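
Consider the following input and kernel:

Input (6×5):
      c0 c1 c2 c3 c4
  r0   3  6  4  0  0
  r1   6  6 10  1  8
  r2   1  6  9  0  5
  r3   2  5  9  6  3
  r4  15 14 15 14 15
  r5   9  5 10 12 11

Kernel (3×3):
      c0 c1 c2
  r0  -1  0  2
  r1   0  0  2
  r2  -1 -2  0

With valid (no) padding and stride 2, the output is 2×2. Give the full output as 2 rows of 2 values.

Output[0,0]: The receptive field on the input at this output position is [3 6 4 / 6 6 10 / 1 6 9]. Elementwise product with the kernel and sum: 3·-1 + 4·2 + 10·2 + 1·-1 + 6·-2.

12 3
-8 -36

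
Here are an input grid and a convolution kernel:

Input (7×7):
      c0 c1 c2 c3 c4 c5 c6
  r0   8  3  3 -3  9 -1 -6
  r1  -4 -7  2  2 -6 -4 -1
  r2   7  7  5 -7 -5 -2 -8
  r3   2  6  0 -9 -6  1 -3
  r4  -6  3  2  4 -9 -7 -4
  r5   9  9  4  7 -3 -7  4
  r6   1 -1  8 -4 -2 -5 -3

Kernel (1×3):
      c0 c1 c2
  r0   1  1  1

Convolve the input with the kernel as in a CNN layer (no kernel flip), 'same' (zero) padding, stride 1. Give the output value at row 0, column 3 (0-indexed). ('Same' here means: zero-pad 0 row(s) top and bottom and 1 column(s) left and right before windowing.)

The receptive field on the zero-padded input at this output position is [3 -3 9]. Elementwise product with the kernel and sum: 3·1 + -3·1 + 9·1.

9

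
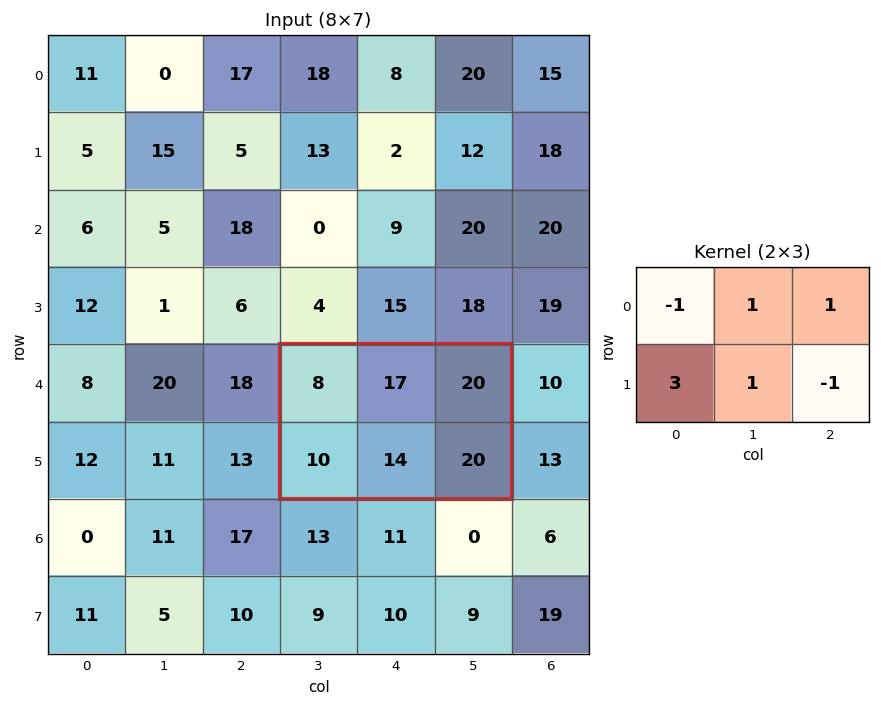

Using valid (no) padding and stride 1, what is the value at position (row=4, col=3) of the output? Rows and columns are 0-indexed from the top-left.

53

The receptive field on the input at this output position is [8 17 20 / 10 14 20]. Elementwise product with the kernel and sum: 8·-1 + 17·1 + 20·1 + 10·3 + 14·1 + 20·-1.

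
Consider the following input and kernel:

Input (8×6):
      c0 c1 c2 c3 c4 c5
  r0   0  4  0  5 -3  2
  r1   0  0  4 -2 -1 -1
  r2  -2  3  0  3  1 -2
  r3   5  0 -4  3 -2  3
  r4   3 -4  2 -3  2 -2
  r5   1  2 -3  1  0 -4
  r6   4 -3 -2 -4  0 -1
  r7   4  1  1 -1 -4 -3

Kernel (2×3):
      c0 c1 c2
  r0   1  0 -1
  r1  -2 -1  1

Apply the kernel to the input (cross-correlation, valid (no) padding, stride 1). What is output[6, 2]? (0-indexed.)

-7

The receptive field on the input at this output position is [-2 -4 0 / 1 -1 -4]. Elementwise product with the kernel and sum: -2·1 + 0·-1 + 1·-2 + -1·-1 + -4·1.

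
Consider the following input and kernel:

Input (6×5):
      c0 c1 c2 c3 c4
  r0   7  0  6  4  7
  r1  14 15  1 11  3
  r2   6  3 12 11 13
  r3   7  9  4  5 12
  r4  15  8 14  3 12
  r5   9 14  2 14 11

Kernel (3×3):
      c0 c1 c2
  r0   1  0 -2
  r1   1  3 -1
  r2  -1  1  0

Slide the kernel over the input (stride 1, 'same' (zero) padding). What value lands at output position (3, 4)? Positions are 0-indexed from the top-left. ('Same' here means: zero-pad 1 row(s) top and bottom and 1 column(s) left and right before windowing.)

The receptive field on the zero-padded input at this output position is [11 13 0 / 5 12 0 / 3 12 0]. Elementwise product with the kernel and sum: 11·1 + 0·-2 + 5·1 + 12·3 + 0·-1 + 3·-1 + 12·1.

61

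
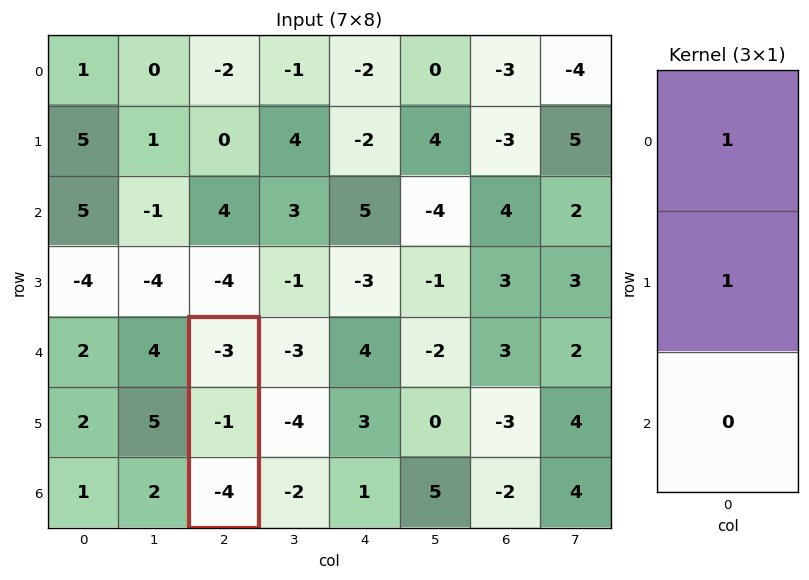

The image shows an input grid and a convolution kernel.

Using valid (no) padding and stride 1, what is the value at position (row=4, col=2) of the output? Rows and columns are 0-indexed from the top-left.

-4

The receptive field on the input at this output position is [-3 / -1 / -4]. Elementwise product with the kernel and sum: -3·1 + -1·1.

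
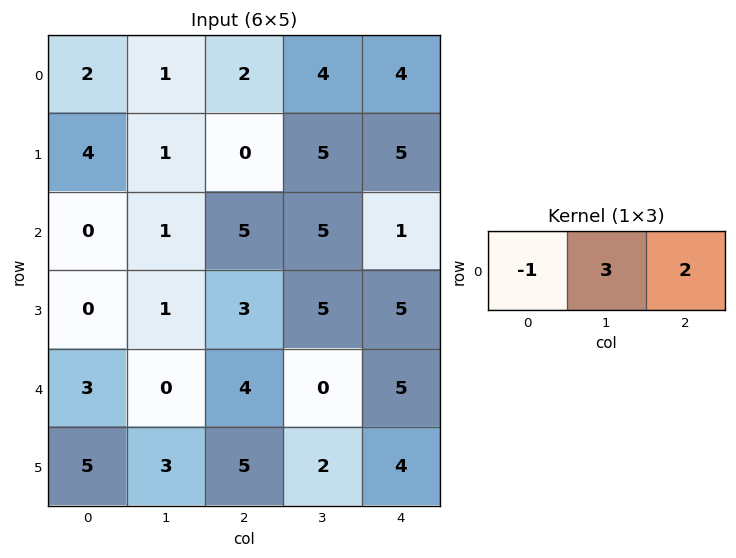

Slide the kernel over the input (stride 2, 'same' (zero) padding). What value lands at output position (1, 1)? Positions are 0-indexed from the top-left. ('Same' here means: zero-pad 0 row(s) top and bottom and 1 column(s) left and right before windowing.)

The receptive field on the zero-padded input at this output position is [1 5 5]. Elementwise product with the kernel and sum: 1·-1 + 5·3 + 5·2.

24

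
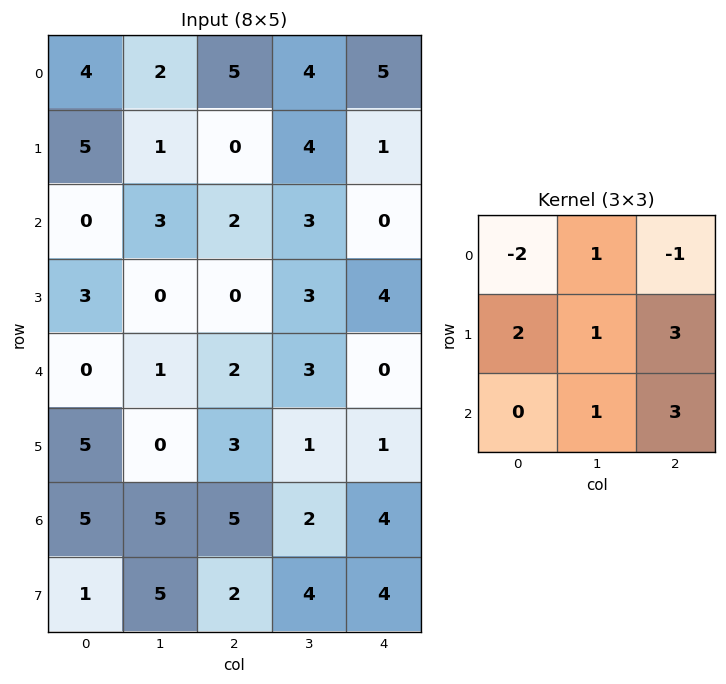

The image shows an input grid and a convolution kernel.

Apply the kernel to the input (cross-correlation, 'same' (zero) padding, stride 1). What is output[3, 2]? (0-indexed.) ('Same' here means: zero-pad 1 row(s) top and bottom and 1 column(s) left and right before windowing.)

13

The receptive field on the zero-padded input at this output position is [3 2 3 / 0 0 3 / 1 2 3]. Elementwise product with the kernel and sum: 3·-2 + 2·1 + 3·-1 + 0·2 + 0·1 + 3·3 + 2·1 + 3·3.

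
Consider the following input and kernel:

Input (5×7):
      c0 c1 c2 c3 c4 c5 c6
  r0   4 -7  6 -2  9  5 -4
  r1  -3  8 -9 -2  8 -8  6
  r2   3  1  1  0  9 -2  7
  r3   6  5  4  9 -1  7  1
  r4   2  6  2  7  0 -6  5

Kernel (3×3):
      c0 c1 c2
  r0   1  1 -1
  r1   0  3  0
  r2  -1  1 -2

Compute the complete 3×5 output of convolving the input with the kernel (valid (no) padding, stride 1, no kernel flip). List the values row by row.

11 -26 -30 39 -31
8 -15 -12 17 -6
18 -4 24 13 5

Output[0,0]: The receptive field on the input at this output position is [4 -7 6 / -3 8 -9 / 3 1 1]. Elementwise product with the kernel and sum: 4·1 + -7·1 + 6·-1 + 8·3 + 3·-1 + 1·1 + 1·-2.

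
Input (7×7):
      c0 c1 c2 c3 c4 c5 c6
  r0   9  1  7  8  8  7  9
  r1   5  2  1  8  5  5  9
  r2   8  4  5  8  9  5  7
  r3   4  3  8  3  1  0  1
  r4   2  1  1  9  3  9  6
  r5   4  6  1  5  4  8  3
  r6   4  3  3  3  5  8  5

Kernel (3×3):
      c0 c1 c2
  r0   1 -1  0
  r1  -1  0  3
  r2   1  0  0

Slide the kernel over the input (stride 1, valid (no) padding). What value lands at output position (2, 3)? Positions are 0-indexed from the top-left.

The receptive field on the input at this output position is [8 9 5 / 3 1 0 / 9 3 9]. Elementwise product with the kernel and sum: 8·1 + 9·-1 + 3·-1 + 0·3 + 9·1.

5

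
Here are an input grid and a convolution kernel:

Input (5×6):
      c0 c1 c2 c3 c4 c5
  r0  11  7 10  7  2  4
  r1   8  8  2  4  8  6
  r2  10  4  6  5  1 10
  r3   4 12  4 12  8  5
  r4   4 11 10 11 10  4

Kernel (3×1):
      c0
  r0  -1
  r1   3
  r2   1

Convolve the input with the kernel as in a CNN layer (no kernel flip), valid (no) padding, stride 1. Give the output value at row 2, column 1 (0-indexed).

43

The receptive field on the input at this output position is [4 / 12 / 11]. Elementwise product with the kernel and sum: 4·-1 + 12·3 + 11·1.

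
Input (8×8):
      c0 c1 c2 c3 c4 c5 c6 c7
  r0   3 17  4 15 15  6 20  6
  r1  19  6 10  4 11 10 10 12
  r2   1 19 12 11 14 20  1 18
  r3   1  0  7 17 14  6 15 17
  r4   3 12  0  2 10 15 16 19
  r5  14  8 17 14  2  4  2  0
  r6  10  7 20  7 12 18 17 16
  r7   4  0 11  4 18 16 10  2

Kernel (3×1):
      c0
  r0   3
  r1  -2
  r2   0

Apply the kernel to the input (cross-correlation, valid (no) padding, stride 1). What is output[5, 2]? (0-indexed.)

The receptive field on the input at this output position is [17 / 20 / 11]. Elementwise product with the kernel and sum: 17·3 + 20·-2.

11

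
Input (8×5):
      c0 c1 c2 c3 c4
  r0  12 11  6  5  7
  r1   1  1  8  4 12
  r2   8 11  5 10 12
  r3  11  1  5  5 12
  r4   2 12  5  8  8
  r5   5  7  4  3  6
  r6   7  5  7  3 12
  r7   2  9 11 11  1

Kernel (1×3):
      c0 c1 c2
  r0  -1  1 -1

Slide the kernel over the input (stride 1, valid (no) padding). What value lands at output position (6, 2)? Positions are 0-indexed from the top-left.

-16

The receptive field on the input at this output position is [7 3 12]. Elementwise product with the kernel and sum: 7·-1 + 3·1 + 12·-1.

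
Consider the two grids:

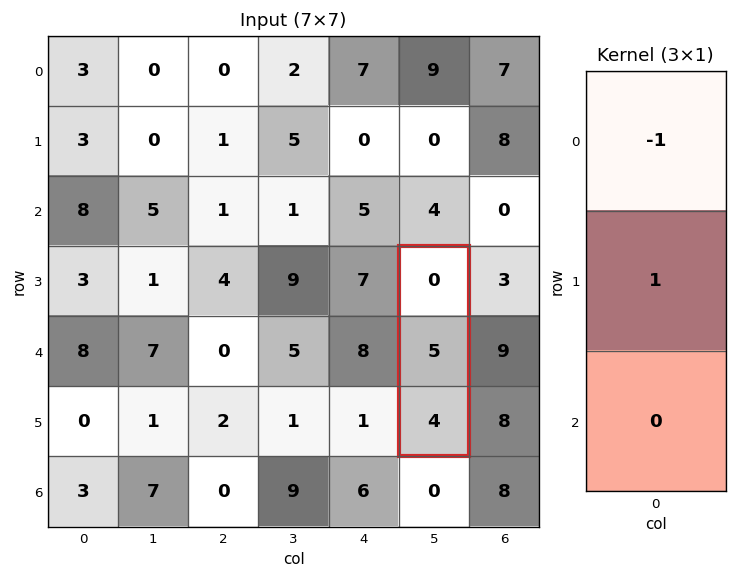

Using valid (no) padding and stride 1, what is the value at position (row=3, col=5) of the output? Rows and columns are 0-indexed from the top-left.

The receptive field on the input at this output position is [0 / 5 / 4]. Elementwise product with the kernel and sum: 0·-1 + 5·1.

5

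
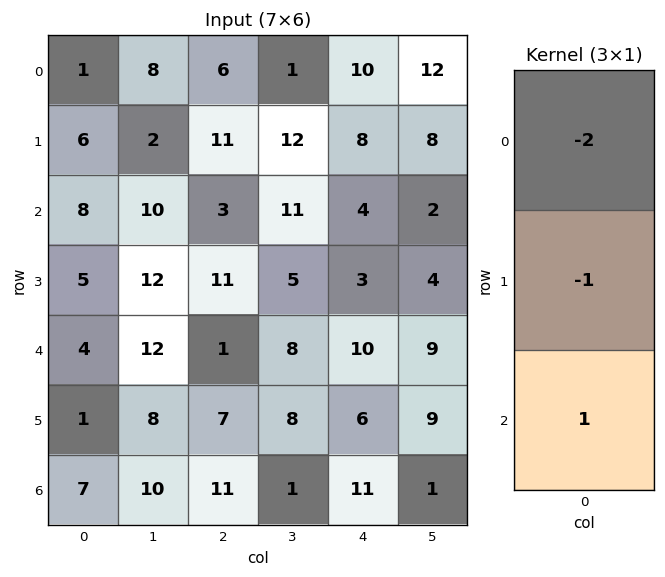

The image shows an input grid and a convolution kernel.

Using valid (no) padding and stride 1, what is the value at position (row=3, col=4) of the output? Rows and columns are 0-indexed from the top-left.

The receptive field on the input at this output position is [3 / 10 / 6]. Elementwise product with the kernel and sum: 3·-2 + 10·-1 + 6·1.

-10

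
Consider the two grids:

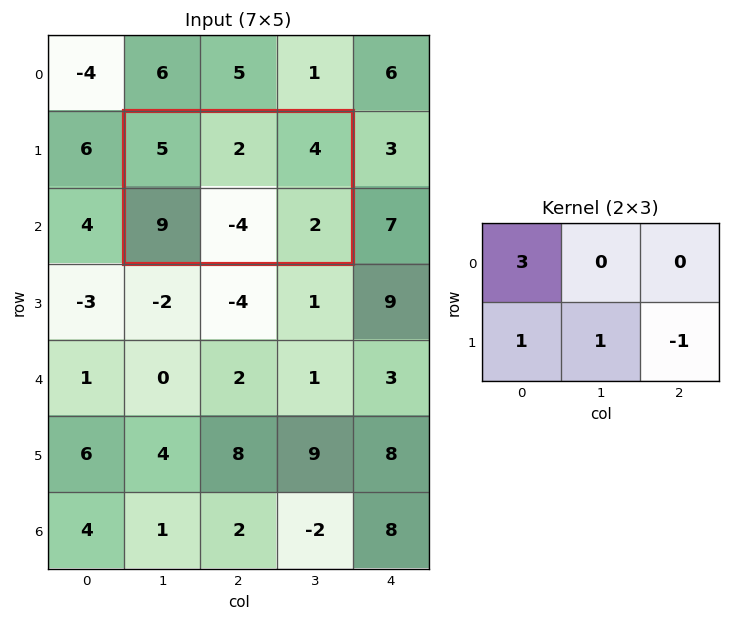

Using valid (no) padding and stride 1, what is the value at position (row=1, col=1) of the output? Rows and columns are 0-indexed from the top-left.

18

The receptive field on the input at this output position is [5 2 4 / 9 -4 2]. Elementwise product with the kernel and sum: 5·3 + 9·1 + -4·1 + 2·-1.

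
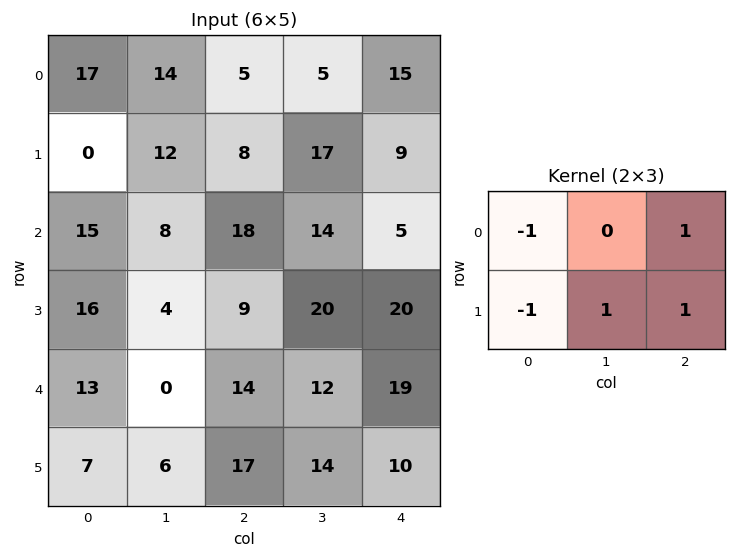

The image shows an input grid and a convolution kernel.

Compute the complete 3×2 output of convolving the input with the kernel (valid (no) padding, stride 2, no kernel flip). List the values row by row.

Output[0,0]: The receptive field on the input at this output position is [17 14 5 / 0 12 8]. Elementwise product with the kernel and sum: 17·-1 + 5·1 + 0·-1 + 12·1 + 8·1.

8 28
0 18
17 12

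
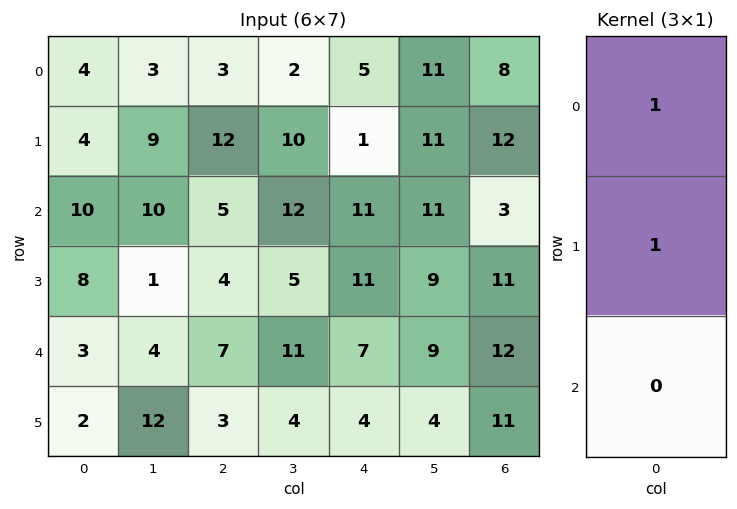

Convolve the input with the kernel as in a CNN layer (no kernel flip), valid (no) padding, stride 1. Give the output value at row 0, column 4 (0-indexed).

The receptive field on the input at this output position is [5 / 1 / 11]. Elementwise product with the kernel and sum: 5·1 + 1·1.

6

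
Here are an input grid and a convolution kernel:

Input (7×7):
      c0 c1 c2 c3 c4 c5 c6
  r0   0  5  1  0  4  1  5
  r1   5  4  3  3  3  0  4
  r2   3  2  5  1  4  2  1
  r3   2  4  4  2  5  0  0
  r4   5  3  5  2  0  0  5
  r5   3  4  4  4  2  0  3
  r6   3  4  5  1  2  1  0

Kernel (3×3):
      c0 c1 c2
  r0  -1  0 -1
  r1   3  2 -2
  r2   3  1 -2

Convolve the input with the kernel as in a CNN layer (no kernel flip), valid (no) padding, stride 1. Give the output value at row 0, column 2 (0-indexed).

The receptive field on the input at this output position is [1 0 4 / 3 3 3 / 5 1 4]. Elementwise product with the kernel and sum: 1·-1 + 4·-1 + 3·3 + 3·2 + 3·-2 + 5·3 + 1·1 + 4·-2.

12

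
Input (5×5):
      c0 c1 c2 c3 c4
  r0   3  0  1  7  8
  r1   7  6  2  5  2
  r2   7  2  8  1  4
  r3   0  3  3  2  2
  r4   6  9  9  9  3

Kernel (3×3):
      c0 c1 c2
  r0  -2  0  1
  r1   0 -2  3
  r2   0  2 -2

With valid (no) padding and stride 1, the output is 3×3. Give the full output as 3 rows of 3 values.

Output[0,0]: The receptive field on the input at this output position is [3 0 1 / 7 6 2 / 7 2 8]. Elementwise product with the kernel and sum: 3·-2 + 1·1 + 6·-2 + 2·3 + 2·2 + 8·-2.
Output[0,1]: The receptive field on the input at this output position is [0 1 7 / 6 2 5 / 2 8 1]. Elementwise product with the kernel and sum: 0·-2 + 7·1 + 2·-2 + 5·3 + 8·2 + 1·-2.

-23 32 -4
8 -18 8
-3 -3 2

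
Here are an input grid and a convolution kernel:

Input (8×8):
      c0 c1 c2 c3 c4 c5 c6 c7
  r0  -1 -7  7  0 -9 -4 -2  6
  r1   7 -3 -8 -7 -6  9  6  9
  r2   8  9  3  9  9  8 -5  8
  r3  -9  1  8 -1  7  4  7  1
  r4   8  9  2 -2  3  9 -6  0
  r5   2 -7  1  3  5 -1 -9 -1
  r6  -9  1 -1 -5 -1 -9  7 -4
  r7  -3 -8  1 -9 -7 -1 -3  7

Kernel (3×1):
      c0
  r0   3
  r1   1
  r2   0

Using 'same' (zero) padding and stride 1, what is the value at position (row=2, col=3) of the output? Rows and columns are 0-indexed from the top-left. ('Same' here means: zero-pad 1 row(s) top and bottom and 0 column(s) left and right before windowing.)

-12

The receptive field on the zero-padded input at this output position is [-7 / 9 / -1]. Elementwise product with the kernel and sum: -7·3 + 9·1.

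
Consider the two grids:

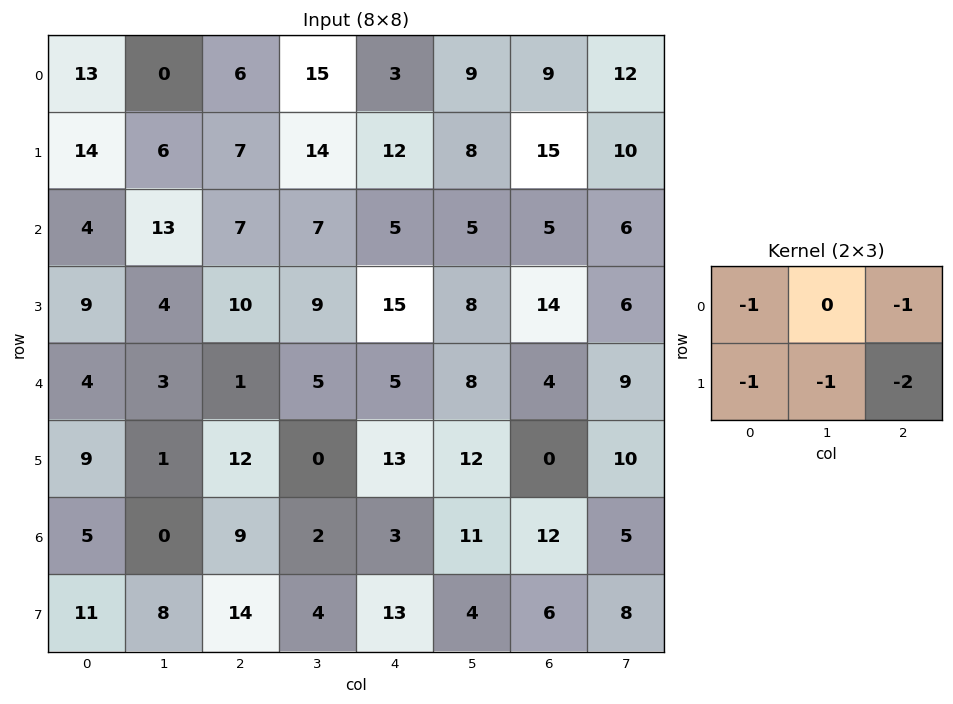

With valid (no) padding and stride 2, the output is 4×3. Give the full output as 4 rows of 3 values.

Output[0,0]: The receptive field on the input at this output position is [13 0 6 / 14 6 7]. Elementwise product with the kernel and sum: 13·-1 + 6·-1 + 14·-1 + 6·-1 + 7·-2.
Output[0,1]: The receptive field on the input at this output position is [6 15 3 / 7 14 12]. Elementwise product with the kernel and sum: 6·-1 + 3·-1 + 7·-1 + 14·-1 + 12·-2.

-53 -54 -62
-44 -61 -61
-39 -44 -34
-61 -56 -44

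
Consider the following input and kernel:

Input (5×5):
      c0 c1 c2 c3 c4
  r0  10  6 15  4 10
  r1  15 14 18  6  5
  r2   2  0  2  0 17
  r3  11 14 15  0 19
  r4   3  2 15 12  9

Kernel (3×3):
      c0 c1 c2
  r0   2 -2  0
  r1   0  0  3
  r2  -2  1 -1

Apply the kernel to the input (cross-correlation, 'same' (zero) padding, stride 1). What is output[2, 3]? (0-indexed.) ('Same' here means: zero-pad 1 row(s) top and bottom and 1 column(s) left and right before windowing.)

The receptive field on the zero-padded input at this output position is [18 6 5 / 2 0 17 / 15 0 19]. Elementwise product with the kernel and sum: 18·2 + 6·-2 + 17·3 + 15·-2 + 0·1 + 19·-1.

26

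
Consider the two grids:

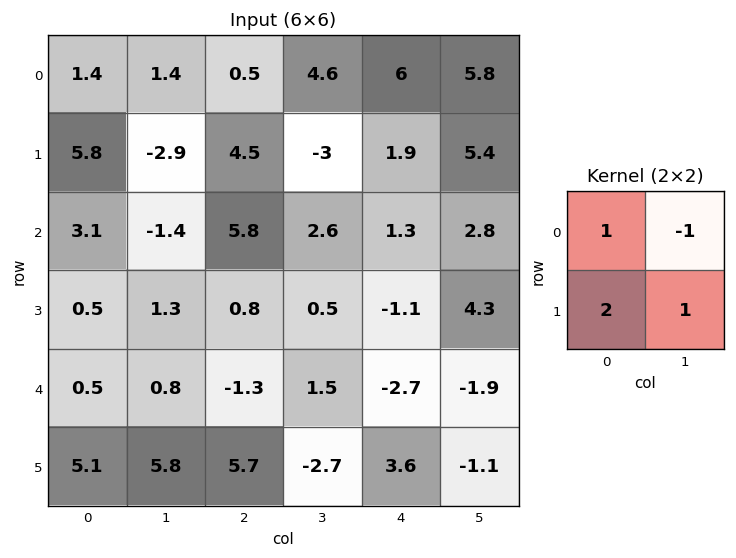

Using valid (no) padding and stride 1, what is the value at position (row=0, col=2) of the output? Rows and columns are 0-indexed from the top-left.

1.9

The receptive field on the input at this output position is [0.5 4.6 / 4.5 -3]. Elementwise product with the kernel and sum: 0.5·1 + 4.6·-1 + 4.5·2 + -3·1.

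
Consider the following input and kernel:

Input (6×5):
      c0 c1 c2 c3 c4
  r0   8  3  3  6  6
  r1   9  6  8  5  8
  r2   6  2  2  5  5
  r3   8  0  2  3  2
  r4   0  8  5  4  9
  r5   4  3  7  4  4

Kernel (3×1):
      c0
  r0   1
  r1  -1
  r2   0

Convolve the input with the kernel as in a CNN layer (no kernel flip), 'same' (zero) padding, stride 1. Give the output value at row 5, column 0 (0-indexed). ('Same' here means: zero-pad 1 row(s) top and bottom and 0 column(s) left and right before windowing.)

-4

The receptive field on the zero-padded input at this output position is [0 / 4 / 0]. Elementwise product with the kernel and sum: 0·1 + 4·-1.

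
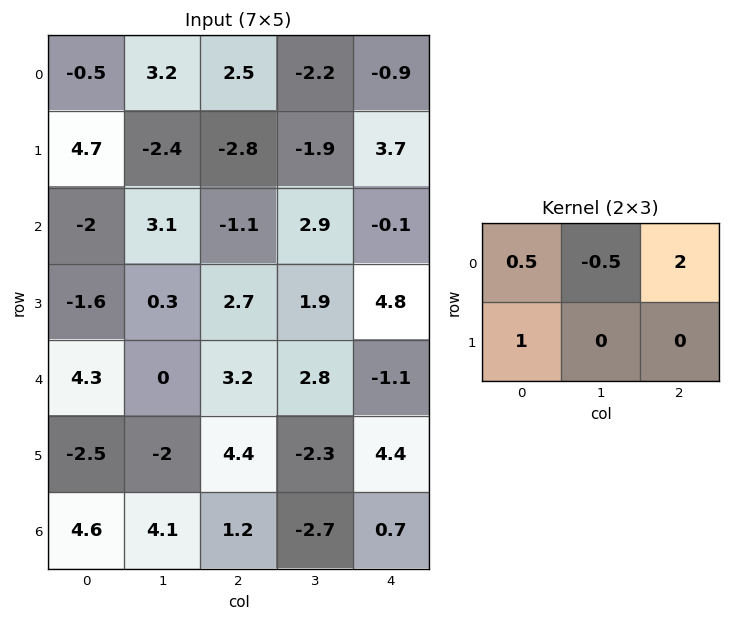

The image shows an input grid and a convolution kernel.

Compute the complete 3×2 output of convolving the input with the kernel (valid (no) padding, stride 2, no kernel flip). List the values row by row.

Output[0,0]: The receptive field on the input at this output position is [-0.5 3.2 2.5 / 4.7 -2.4 -2.8]. Elementwise product with the kernel and sum: -0.5·0.5 + 3.2·-0.5 + 2.5·2 + 4.7·1.
Output[0,1]: The receptive field on the input at this output position is [2.5 -2.2 -0.9 / -2.8 -1.9 3.7]. Elementwise product with the kernel and sum: 2.5·0.5 + -2.2·-0.5 + -0.9·2 + -2.8·1.

7.85 -2.25
-6.35 0.5
6.05 2.4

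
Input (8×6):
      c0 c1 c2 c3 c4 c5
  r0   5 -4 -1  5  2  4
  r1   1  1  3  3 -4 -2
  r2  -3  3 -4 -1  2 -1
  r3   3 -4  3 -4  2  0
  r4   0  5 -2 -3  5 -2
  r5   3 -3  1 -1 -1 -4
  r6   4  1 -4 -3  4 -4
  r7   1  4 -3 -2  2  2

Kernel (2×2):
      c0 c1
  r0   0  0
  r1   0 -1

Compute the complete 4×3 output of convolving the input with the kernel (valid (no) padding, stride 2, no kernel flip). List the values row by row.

-1 -3 2
4 4 0
3 1 4
-4 2 -2

Output[0,0]: The receptive field on the input at this output position is [5 -4 / 1 1]. Elementwise product with the kernel and sum: 1·-1.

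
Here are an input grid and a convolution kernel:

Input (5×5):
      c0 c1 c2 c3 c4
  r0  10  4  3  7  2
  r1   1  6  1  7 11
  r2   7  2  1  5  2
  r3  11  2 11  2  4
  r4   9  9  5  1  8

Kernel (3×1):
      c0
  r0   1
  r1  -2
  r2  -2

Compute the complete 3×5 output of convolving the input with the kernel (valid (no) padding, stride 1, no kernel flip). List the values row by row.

-6 -12 -1 -17 -24
-35 -2 -23 -7 -1
-33 -20 -31 -1 -22

Output[0,0]: The receptive field on the input at this output position is [10 / 1 / 7]. Elementwise product with the kernel and sum: 10·1 + 1·-2 + 7·-2.
Output[0,1]: The receptive field on the input at this output position is [4 / 6 / 2]. Elementwise product with the kernel and sum: 4·1 + 6·-2 + 2·-2.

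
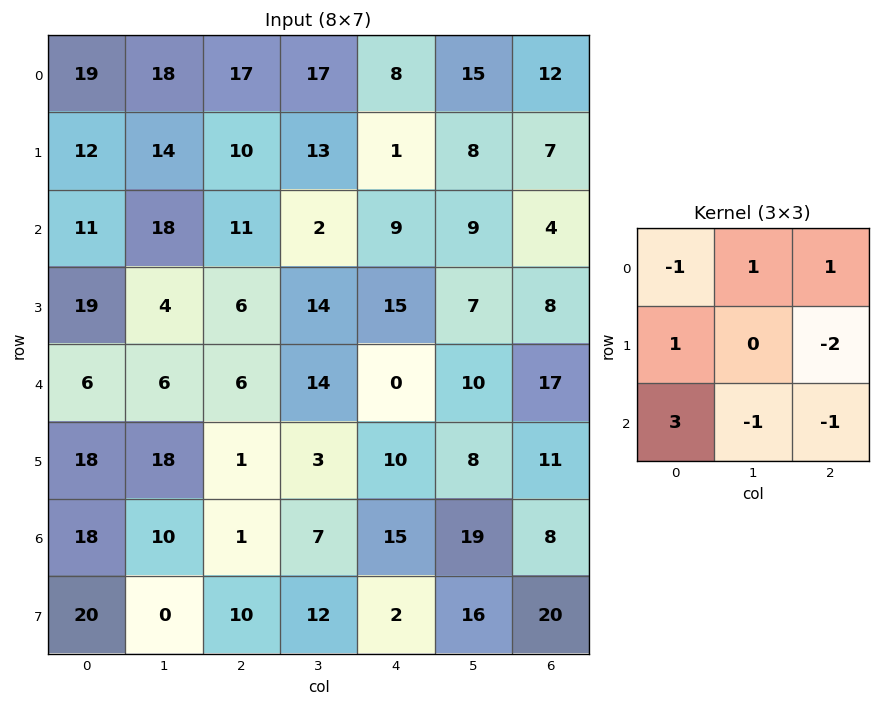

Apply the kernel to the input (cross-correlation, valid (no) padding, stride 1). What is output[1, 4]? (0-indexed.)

The receptive field on the input at this output position is [1 8 7 / 9 9 4 / 15 7 8]. Elementwise product with the kernel and sum: 1·-1 + 8·1 + 7·1 + 9·1 + 4·-2 + 15·3 + 7·-1 + 8·-1.

45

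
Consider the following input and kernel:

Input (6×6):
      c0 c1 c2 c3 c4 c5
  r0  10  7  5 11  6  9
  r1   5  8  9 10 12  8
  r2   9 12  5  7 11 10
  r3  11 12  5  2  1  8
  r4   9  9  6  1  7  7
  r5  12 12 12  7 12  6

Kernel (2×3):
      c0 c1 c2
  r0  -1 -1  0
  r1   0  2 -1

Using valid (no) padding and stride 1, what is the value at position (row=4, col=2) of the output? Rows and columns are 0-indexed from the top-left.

-5

The receptive field on the input at this output position is [6 1 7 / 12 7 12]. Elementwise product with the kernel and sum: 6·-1 + 1·-1 + 7·2 + 12·-1.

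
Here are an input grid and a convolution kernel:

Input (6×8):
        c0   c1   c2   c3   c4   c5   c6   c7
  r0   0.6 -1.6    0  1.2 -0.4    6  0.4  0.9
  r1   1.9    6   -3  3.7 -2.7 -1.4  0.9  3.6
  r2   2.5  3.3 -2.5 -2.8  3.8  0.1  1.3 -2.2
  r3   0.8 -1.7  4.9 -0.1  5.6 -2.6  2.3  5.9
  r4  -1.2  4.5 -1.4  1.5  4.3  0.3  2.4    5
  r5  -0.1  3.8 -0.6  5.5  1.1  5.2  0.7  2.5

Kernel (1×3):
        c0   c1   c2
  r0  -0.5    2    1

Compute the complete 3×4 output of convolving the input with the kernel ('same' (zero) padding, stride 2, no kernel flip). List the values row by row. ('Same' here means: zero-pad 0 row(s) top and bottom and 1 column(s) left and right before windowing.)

-0.4 2 4.6 -1.3
8.3 -9.45 9.1 0.35
2.1 -3.55 8.15 9.65

Output[0,0]: The receptive field on the zero-padded input at this output position is [0 0.6 -1.6]. Elementwise product with the kernel and sum: 0·-0.5 + 0.6·2 + -1.6·1.
Output[0,1]: The receptive field on the zero-padded input at this output position is [-1.6 0 1.2]. Elementwise product with the kernel and sum: -1.6·-0.5 + 0·2 + 1.2·1.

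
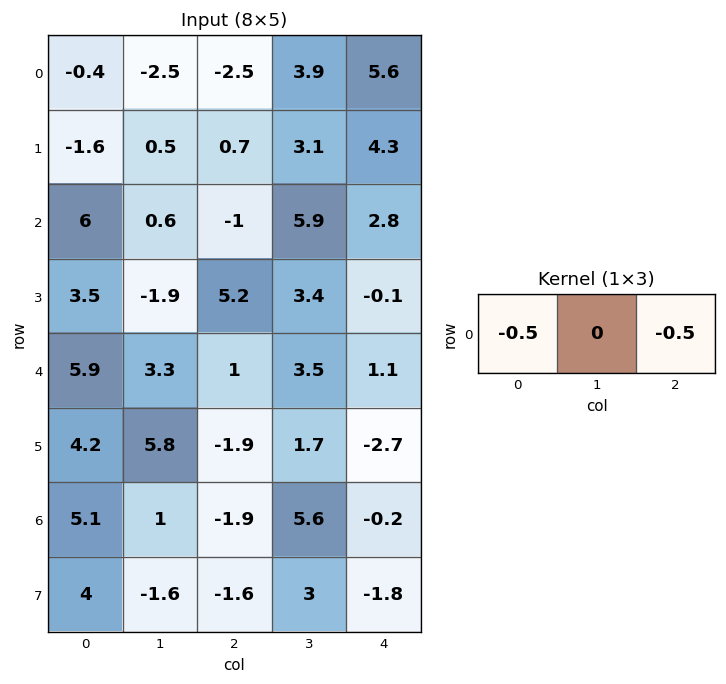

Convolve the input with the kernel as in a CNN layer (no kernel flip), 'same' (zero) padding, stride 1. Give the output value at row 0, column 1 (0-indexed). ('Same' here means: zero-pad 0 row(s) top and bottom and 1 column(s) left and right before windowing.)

The receptive field on the zero-padded input at this output position is [-0.4 -2.5 -2.5]. Elementwise product with the kernel and sum: -0.4·-0.5 + -2.5·-0.5.

1.45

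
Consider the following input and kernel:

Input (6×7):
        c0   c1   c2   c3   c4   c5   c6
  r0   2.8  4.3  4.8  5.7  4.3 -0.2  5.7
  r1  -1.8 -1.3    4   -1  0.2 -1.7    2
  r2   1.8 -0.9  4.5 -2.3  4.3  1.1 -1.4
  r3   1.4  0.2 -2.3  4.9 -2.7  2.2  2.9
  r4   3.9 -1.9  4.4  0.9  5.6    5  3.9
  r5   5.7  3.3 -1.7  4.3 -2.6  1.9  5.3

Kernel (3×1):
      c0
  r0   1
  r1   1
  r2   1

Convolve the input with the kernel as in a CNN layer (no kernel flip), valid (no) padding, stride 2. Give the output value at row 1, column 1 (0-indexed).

6.6

The receptive field on the input at this output position is [4.5 / -2.3 / 4.4]. Elementwise product with the kernel and sum: 4.5·1 + -2.3·1 + 4.4·1.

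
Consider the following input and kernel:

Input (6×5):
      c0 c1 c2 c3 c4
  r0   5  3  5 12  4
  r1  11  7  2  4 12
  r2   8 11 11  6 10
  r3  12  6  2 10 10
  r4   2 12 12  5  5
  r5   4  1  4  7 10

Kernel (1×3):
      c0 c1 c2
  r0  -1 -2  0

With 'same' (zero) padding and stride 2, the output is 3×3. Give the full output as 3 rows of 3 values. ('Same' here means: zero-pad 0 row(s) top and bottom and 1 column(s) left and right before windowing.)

Output[0,0]: The receptive field on the zero-padded input at this output position is [0 5 3]. Elementwise product with the kernel and sum: 0·-1 + 5·-2.
Output[0,1]: The receptive field on the zero-padded input at this output position is [3 5 12]. Elementwise product with the kernel and sum: 3·-1 + 5·-2.

-10 -13 -20
-16 -33 -26
-4 -36 -15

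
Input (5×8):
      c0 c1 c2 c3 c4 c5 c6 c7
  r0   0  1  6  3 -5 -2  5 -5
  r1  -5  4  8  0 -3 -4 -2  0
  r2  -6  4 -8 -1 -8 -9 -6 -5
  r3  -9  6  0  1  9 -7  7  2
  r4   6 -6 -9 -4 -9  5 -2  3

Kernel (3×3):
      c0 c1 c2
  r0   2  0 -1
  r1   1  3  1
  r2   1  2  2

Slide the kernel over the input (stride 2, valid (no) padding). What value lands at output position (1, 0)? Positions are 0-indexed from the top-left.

-19

The receptive field on the input at this output position is [-6 4 -8 / -9 6 0 / 6 -6 -9]. Elementwise product with the kernel and sum: -6·2 + -8·-1 + -9·1 + 6·3 + 0·1 + 6·1 + -6·2 + -9·2.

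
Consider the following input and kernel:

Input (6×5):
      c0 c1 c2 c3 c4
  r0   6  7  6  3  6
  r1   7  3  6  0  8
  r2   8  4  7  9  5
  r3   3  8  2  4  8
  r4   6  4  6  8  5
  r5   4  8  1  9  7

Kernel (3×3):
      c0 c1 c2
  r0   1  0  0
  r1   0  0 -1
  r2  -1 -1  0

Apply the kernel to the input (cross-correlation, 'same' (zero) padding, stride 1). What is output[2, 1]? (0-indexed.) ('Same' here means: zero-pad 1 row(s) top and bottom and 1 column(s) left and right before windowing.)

-11

The receptive field on the zero-padded input at this output position is [7 3 6 / 8 4 7 / 3 8 2]. Elementwise product with the kernel and sum: 7·1 + 7·-1 + 3·-1 + 8·-1.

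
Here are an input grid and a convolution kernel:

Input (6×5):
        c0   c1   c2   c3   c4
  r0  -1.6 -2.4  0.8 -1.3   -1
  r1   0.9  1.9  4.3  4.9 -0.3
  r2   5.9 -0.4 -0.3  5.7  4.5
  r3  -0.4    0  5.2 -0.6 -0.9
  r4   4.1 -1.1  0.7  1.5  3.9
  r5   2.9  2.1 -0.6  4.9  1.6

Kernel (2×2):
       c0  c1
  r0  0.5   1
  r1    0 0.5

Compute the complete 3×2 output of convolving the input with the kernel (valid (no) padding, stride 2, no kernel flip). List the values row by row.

Output[0,0]: The receptive field on the input at this output position is [-1.6 -2.4 / 0.9 1.9]. Elementwise product with the kernel and sum: -1.6·0.5 + -2.4·1 + 1.9·0.5.
Output[0,1]: The receptive field on the input at this output position is [0.8 -1.3 / 4.3 4.9]. Elementwise product with the kernel and sum: 0.8·0.5 + -1.3·1 + 4.9·0.5.

-2.25 1.55
2.55 5.25
2 4.3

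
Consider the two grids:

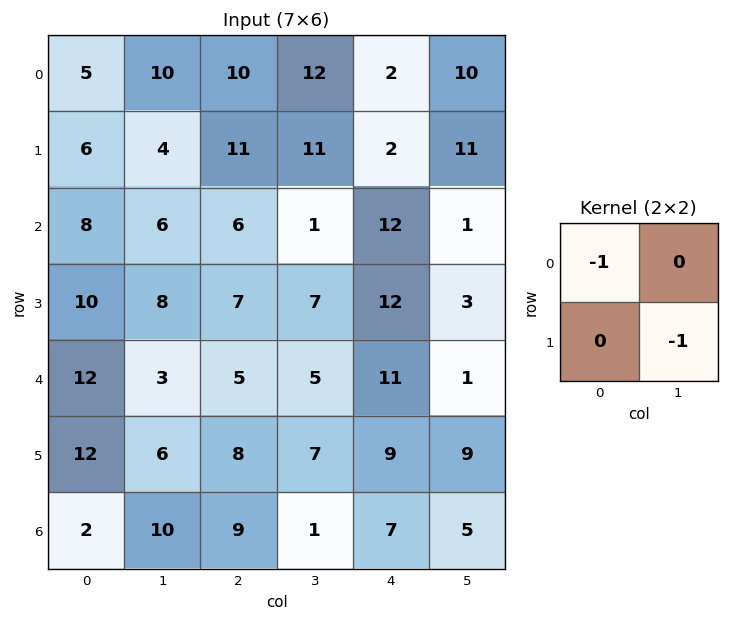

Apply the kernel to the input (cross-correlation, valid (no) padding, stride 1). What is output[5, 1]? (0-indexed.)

The receptive field on the input at this output position is [6 8 / 10 9]. Elementwise product with the kernel and sum: 6·-1 + 9·-1.

-15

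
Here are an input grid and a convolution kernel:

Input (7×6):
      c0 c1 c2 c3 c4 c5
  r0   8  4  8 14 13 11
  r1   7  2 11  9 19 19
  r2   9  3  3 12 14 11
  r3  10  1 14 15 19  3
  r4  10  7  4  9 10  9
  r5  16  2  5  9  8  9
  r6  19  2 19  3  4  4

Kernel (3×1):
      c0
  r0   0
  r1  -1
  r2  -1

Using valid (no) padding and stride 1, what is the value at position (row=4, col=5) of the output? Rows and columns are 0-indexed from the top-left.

The receptive field on the input at this output position is [9 / 9 / 4]. Elementwise product with the kernel and sum: 9·-1 + 4·-1.

-13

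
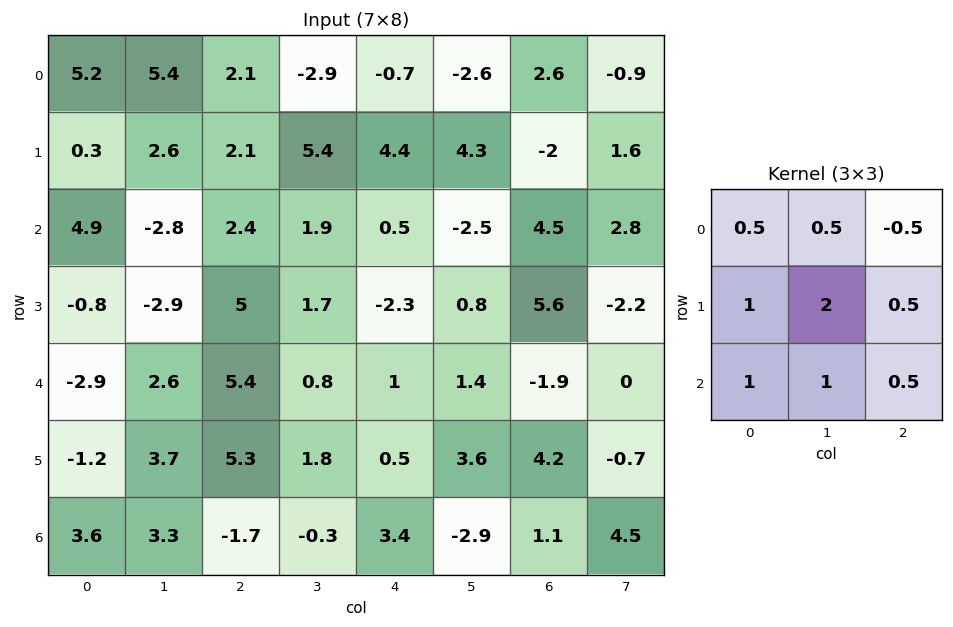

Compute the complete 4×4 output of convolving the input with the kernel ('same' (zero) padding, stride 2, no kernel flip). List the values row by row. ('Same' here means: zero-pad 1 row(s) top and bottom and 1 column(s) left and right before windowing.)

Output[0,0]: The receptive field on the zero-padded input at this output position is [0 0 0 / 0 5.2 5.4 / 0 0.3 2.6]. Elementwise product with the kernel and sum: 0·0.5 + 0·0.5 + 0·-0.5 + 0·1 + 5.2·2 + 5.4·0.5 + 0·1 + 0.3·1 + 2.6·0.5.
Output[0,1]: The receptive field on the zero-padded input at this output position is [0 0 0 / 5.4 2.1 -2.9 / 2.6 2.1 5.4]. Elementwise product with the kernel and sum: 0·0.5 + 0·0.5 + 0·-0.5 + 5.4·1 + 2.1·2 + -2.9·0.5 + 2.6·1 + 2.1·1 + 5.4·0.5.

14.7 15.55 6.35 5.25
5 5.55 4.2 13.55
-2.8 23.9 6.9 9.35
6.4 3.35 4.4 5.8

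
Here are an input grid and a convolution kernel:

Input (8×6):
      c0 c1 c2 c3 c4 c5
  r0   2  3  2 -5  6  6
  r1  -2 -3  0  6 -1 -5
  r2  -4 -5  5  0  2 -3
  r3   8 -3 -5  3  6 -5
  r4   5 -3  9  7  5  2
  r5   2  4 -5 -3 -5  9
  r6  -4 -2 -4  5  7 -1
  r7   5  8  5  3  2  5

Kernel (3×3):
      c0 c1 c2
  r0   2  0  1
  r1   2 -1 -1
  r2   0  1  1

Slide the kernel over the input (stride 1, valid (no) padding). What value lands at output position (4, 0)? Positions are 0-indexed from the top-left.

18

The receptive field on the input at this output position is [5 -3 9 / 2 4 -5 / -4 -2 -4]. Elementwise product with the kernel and sum: 5·2 + 9·1 + 2·2 + 4·-1 + -5·-1 + -2·1 + -4·1.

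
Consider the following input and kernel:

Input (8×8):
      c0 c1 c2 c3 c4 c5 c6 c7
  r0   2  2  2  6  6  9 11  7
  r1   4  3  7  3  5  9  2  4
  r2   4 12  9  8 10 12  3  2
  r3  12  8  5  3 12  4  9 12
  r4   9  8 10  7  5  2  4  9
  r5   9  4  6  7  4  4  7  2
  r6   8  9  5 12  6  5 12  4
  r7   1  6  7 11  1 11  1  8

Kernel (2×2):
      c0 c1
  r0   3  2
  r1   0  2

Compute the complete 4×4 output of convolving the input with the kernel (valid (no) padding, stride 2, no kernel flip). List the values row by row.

Output[0,0]: The receptive field on the input at this output position is [2 2 / 4 3]. Elementwise product with the kernel and sum: 2·3 + 2·2 + 3·2.
Output[0,1]: The receptive field on the input at this output position is [2 6 / 7 3]. Elementwise product with the kernel and sum: 2·3 + 6·2 + 3·2.

16 24 54 55
52 49 62 37
51 58 27 34
54 61 50 60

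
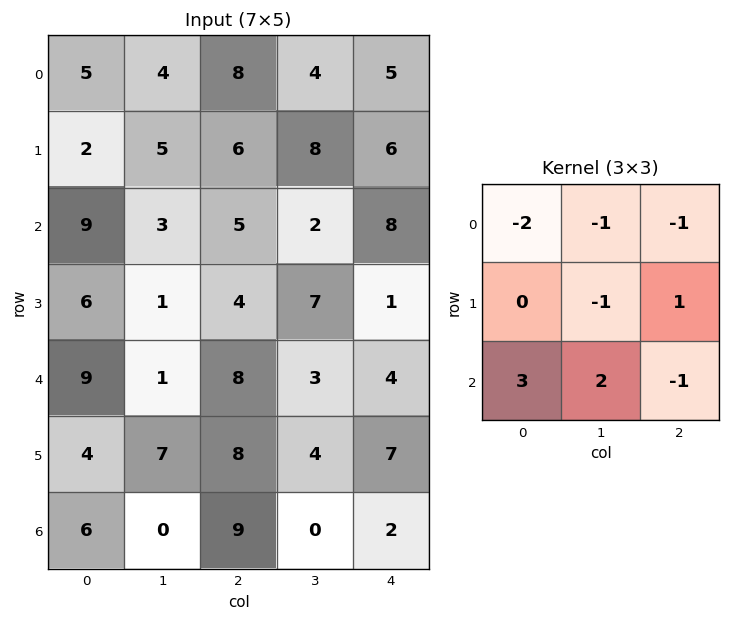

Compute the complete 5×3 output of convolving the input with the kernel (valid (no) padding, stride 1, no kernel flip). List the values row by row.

7 -1 -16
3 -23 5
-2 6 0
8 15 10
-17 1 5

Output[0,0]: The receptive field on the input at this output position is [5 4 8 / 2 5 6 / 9 3 5]. Elementwise product with the kernel and sum: 5·-2 + 4·-1 + 8·-1 + 5·-1 + 6·1 + 9·3 + 3·2 + 5·-1.
Output[0,1]: The receptive field on the input at this output position is [4 8 4 / 5 6 8 / 3 5 2]. Elementwise product with the kernel and sum: 4·-2 + 8·-1 + 4·-1 + 6·-1 + 8·1 + 3·3 + 5·2 + 2·-1.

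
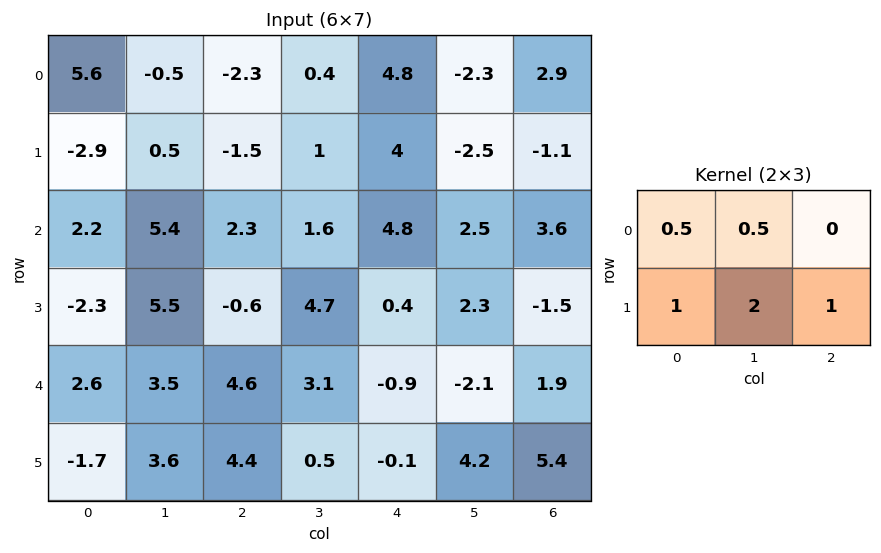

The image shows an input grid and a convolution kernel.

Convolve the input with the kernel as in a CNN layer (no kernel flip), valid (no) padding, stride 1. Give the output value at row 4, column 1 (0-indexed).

16.95

The receptive field on the input at this output position is [3.5 4.6 3.1 / 3.6 4.4 0.5]. Elementwise product with the kernel and sum: 3.5·0.5 + 4.6·0.5 + 3.6·1 + 4.4·2 + 0.5·1.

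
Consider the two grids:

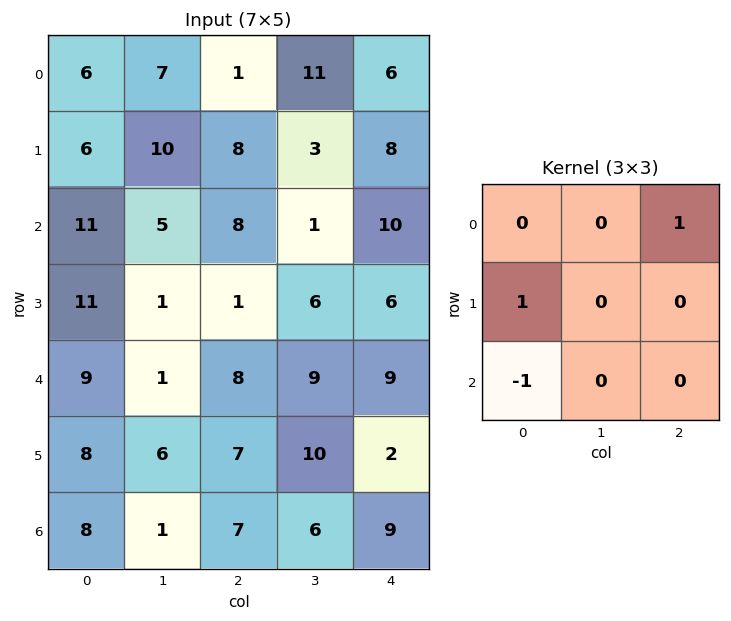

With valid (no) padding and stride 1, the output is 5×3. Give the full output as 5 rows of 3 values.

Output[0,0]: The receptive field on the input at this output position is [6 7 1 / 6 10 8 / 11 5 8]. Elementwise product with the kernel and sum: 1·1 + 6·1 + 11·-1.
Output[0,1]: The receptive field on the input at this output position is [7 1 11 / 10 8 3 / 5 8 1]. Elementwise product with the kernel and sum: 11·1 + 10·1 + 5·-1.

-4 16 6
8 7 15
10 1 3
2 1 7
8 14 9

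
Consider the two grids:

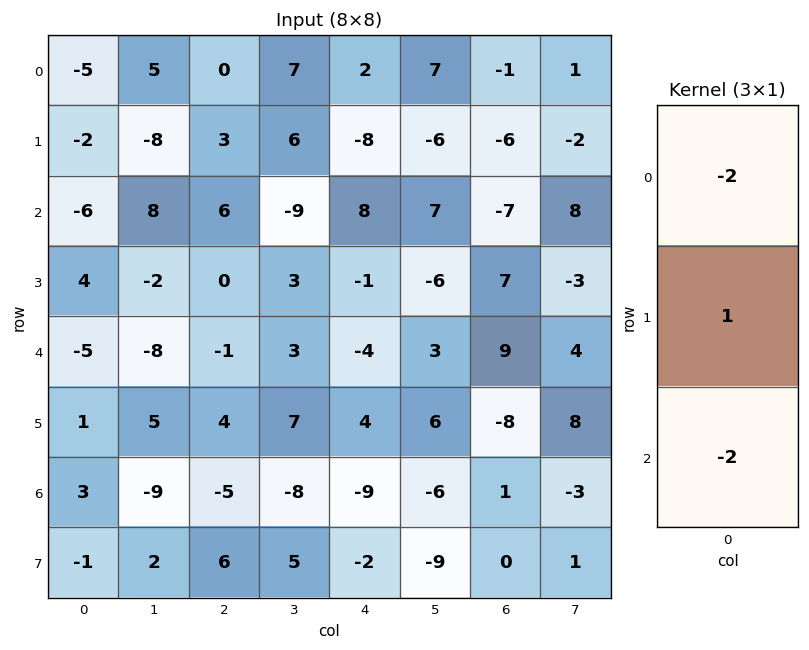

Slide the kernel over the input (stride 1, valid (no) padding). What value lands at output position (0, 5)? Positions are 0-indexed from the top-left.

-34

The receptive field on the input at this output position is [7 / -6 / 7]. Elementwise product with the kernel and sum: 7·-2 + -6·1 + 7·-2.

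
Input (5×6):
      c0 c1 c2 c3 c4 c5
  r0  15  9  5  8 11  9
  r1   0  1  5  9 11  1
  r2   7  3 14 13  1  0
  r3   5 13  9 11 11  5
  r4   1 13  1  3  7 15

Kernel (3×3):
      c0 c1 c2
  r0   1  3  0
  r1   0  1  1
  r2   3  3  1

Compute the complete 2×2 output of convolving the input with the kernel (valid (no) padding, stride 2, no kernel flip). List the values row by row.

Output[0,0]: The receptive field on the input at this output position is [15 9 5 / 0 1 5 / 7 3 14]. Elementwise product with the kernel and sum: 15·1 + 9·3 + 1·1 + 5·1 + 7·3 + 3·3 + 14·1.

92 131
81 94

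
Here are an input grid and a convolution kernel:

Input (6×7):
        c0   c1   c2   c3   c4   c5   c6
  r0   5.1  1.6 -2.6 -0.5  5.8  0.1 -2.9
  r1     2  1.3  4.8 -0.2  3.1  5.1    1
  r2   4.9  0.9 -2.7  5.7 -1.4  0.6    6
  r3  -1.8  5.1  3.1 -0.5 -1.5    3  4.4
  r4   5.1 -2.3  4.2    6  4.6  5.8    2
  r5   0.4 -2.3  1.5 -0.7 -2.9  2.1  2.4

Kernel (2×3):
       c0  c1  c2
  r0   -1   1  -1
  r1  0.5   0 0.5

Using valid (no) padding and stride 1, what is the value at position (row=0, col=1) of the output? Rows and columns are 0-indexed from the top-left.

The receptive field on the input at this output position is [1.6 -2.6 -0.5 / 1.3 4.8 -0.2]. Elementwise product with the kernel and sum: 1.6·-1 + -2.6·1 + -0.5·-1 + 1.3·0.5 + -0.2·0.5.

-3.15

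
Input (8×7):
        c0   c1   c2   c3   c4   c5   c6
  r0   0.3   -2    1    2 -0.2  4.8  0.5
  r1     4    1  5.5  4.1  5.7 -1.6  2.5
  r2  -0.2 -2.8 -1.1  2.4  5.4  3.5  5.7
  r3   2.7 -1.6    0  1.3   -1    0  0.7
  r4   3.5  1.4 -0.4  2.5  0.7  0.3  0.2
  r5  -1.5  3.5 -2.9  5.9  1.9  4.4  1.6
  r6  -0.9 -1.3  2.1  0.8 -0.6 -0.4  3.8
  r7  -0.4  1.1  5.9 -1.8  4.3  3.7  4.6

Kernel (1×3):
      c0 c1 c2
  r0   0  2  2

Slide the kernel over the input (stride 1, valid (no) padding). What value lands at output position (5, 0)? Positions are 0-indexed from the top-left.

The receptive field on the input at this output position is [-1.5 3.5 -2.9]. Elementwise product with the kernel and sum: 3.5·2 + -2.9·2.

1.2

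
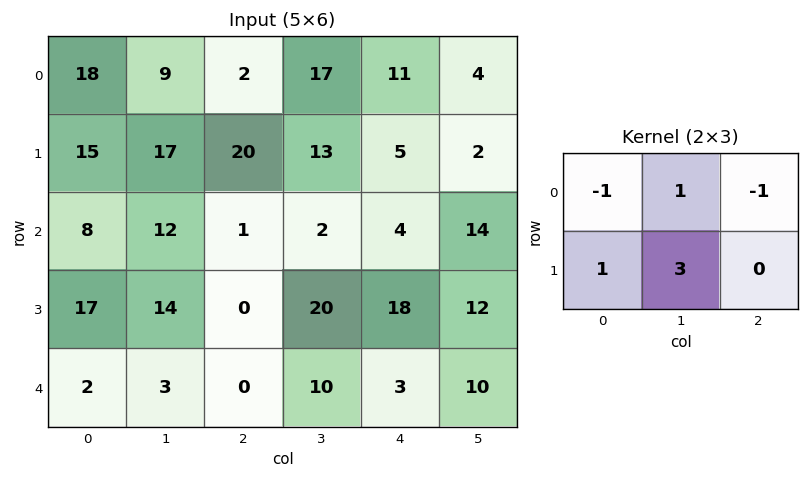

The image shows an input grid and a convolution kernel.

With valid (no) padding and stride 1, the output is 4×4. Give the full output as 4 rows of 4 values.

55 53 63 18
26 5 -5 4
62 1 57 62
8 -31 32 5

Output[0,0]: The receptive field on the input at this output position is [18 9 2 / 15 17 20]. Elementwise product with the kernel and sum: 18·-1 + 9·1 + 2·-1 + 15·1 + 17·3.
Output[0,1]: The receptive field on the input at this output position is [9 2 17 / 17 20 13]. Elementwise product with the kernel and sum: 9·-1 + 2·1 + 17·-1 + 17·1 + 20·3.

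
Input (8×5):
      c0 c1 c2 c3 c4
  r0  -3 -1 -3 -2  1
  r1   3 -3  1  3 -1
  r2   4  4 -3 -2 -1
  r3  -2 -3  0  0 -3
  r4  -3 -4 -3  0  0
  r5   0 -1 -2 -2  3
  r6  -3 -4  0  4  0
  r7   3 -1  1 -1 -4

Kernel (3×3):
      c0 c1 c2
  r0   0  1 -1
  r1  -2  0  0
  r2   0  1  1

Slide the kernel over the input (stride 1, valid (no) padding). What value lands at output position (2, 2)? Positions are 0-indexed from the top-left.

-1

The receptive field on the input at this output position is [-3 -2 -1 / 0 0 -3 / -3 0 0]. Elementwise product with the kernel and sum: -2·1 + -1·-1 + 0·-2 + 0·1 + 0·1.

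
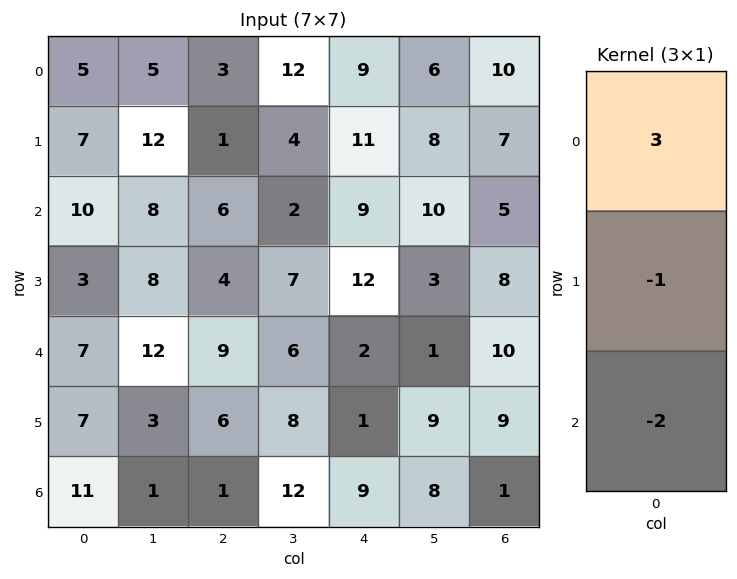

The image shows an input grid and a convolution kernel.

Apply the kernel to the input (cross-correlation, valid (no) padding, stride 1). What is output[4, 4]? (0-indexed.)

-13

The receptive field on the input at this output position is [2 / 1 / 9]. Elementwise product with the kernel and sum: 2·3 + 1·-1 + 9·-2.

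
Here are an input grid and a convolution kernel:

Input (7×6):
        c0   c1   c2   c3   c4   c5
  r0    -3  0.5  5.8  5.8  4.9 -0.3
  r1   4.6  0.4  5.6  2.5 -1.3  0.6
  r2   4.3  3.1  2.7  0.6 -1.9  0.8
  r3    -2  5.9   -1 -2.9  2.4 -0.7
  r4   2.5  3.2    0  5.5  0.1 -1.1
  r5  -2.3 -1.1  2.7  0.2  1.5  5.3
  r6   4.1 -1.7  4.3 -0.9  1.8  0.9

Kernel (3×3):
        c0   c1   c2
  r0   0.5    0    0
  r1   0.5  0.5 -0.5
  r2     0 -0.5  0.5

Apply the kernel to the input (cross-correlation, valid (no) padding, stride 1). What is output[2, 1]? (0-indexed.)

The receptive field on the input at this output position is [3.1 2.7 0.6 / 5.9 -1 -2.9 / 3.2 0 5.5]. Elementwise product with the kernel and sum: 3.1·0.5 + 5.9·0.5 + -1·0.5 + -2.9·-0.5 + 0·-0.5 + 5.5·0.5.

8.2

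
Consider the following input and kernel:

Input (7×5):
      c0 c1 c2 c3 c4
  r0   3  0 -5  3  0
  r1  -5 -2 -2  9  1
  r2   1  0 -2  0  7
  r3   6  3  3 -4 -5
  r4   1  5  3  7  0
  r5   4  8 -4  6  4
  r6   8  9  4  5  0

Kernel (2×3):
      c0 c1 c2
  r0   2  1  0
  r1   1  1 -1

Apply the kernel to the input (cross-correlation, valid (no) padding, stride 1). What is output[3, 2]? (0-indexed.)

12

The receptive field on the input at this output position is [3 -4 -5 / 3 7 0]. Elementwise product with the kernel and sum: 3·2 + -4·1 + 3·1 + 7·1 + 0·-1.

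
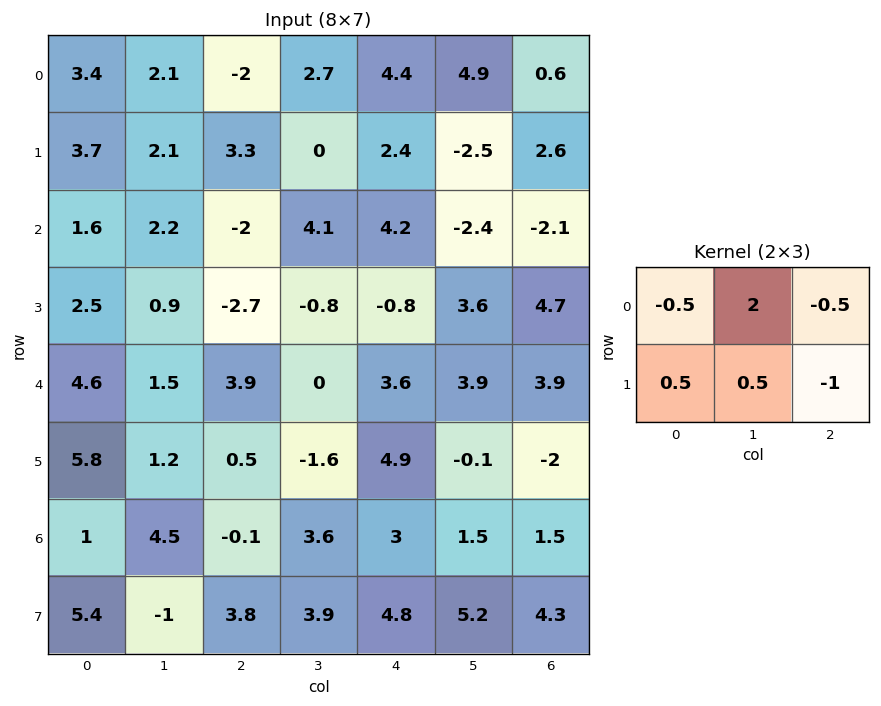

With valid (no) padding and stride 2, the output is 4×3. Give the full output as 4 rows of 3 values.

Output[0,0]: The receptive field on the input at this output position is [3.4 2.1 -2 / 3.7 2.1 3.3]. Elementwise product with the kernel and sum: 3.4·-0.5 + 2.1·2 + -2·-0.5 + 3.7·0.5 + 2.1·0.5 + 3.3·-1.
Output[0,1]: The receptive field on the input at this output position is [-2 2.7 4.4 / 3.3 0 2.4]. Elementwise product with the kernel and sum: -2·-0.5 + 2.7·2 + 4.4·-0.5 + 3.3·0.5 + 0·0.5 + 2.4·-1.

3.1 3.45 4.65
9 6.15 -9.15
1.75 -9.2 8.45
6.95 4.8 1.45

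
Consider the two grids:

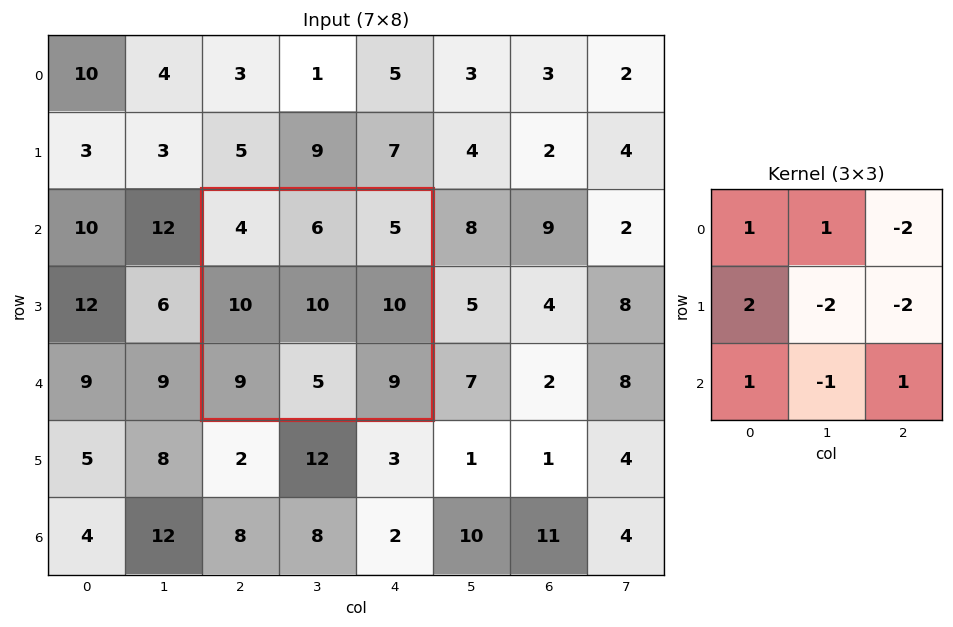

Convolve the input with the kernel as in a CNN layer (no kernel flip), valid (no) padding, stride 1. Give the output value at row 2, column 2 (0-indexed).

The receptive field on the input at this output position is [4 6 5 / 10 10 10 / 9 5 9]. Elementwise product with the kernel and sum: 4·1 + 6·1 + 5·-2 + 10·2 + 10·-2 + 10·-2 + 9·1 + 5·-1 + 9·1.

-7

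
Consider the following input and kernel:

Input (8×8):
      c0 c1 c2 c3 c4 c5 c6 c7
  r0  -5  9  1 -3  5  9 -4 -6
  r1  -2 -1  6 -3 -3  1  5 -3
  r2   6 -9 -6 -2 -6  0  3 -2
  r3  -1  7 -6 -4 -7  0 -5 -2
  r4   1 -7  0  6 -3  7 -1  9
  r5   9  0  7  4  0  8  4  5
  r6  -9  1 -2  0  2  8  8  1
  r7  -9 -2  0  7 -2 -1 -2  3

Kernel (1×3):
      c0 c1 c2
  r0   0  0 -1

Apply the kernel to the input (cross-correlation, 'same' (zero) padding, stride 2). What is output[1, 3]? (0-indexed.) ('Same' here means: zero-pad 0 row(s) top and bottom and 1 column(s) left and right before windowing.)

2

The receptive field on the zero-padded input at this output position is [0 3 -2]. Elementwise product with the kernel and sum: -2·-1.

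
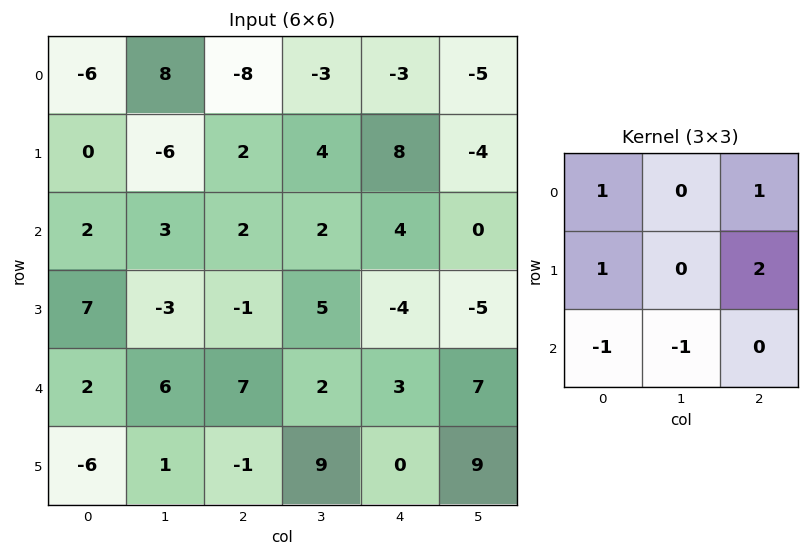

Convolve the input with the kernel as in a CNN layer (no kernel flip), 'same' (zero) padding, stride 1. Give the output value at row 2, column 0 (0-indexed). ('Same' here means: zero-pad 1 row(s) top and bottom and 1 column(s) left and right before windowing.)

-7

The receptive field on the zero-padded input at this output position is [0 0 -6 / 0 2 3 / 0 7 -3]. Elementwise product with the kernel and sum: 0·1 + -6·1 + 0·1 + 3·2 + 0·-1 + 7·-1.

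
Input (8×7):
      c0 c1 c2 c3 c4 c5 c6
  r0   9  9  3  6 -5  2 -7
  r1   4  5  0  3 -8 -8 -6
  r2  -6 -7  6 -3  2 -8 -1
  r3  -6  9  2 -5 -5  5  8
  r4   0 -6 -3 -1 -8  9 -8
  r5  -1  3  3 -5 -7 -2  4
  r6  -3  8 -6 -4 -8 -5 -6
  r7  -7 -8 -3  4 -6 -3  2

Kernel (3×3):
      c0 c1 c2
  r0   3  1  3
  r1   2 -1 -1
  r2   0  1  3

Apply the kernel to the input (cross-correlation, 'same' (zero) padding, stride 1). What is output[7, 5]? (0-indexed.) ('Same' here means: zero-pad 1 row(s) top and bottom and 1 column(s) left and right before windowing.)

The receptive field on the zero-padded input at this output position is [-8 -5 -6 / -6 -3 2 / 0 0 0]. Elementwise product with the kernel and sum: -8·3 + -5·1 + -6·3 + -6·2 + -3·-1 + 2·-1 + 0·1 + 0·3.

-58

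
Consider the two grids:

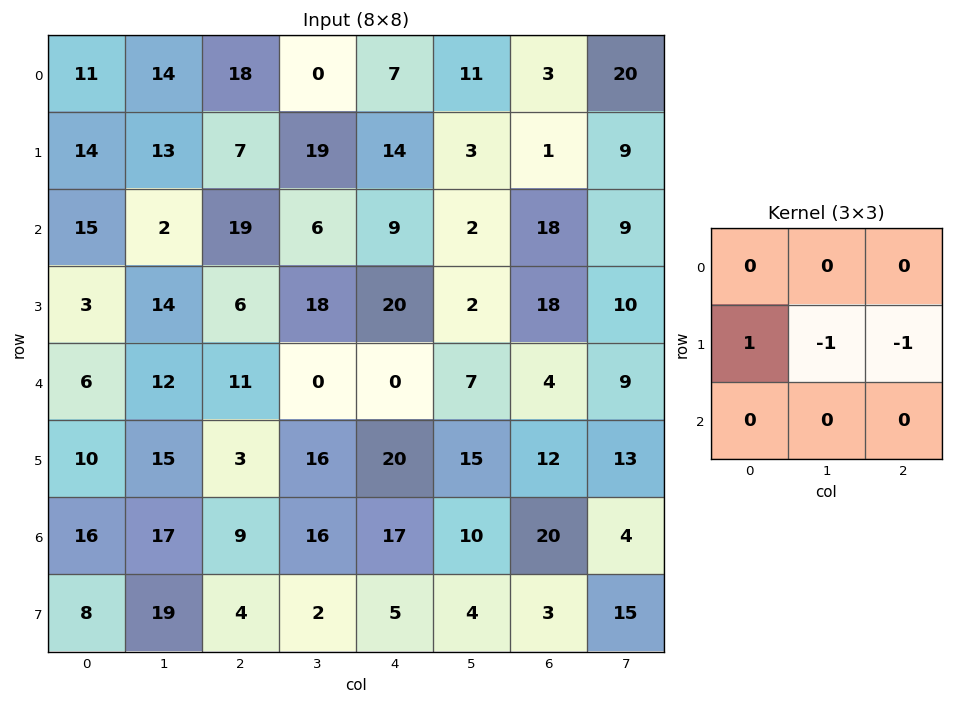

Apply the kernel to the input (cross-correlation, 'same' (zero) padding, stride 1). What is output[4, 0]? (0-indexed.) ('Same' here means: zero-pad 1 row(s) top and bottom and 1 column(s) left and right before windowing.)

-18

The receptive field on the zero-padded input at this output position is [0 3 14 / 0 6 12 / 0 10 15]. Elementwise product with the kernel and sum: 0·1 + 6·-1 + 12·-1.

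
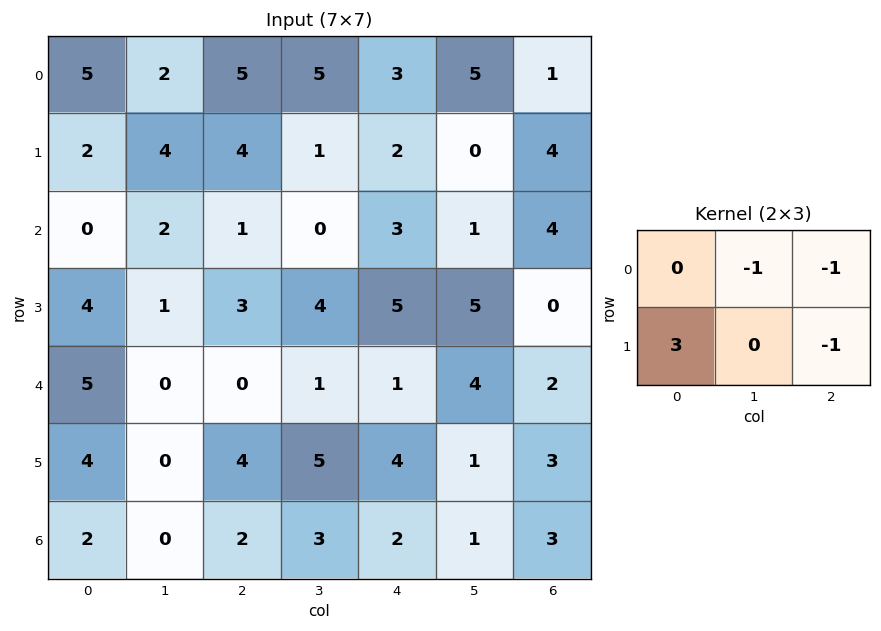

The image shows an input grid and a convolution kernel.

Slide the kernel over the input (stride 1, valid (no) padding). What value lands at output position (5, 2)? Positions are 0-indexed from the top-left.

-5

The receptive field on the input at this output position is [4 5 4 / 2 3 2]. Elementwise product with the kernel and sum: 5·-1 + 4·-1 + 2·3 + 2·-1.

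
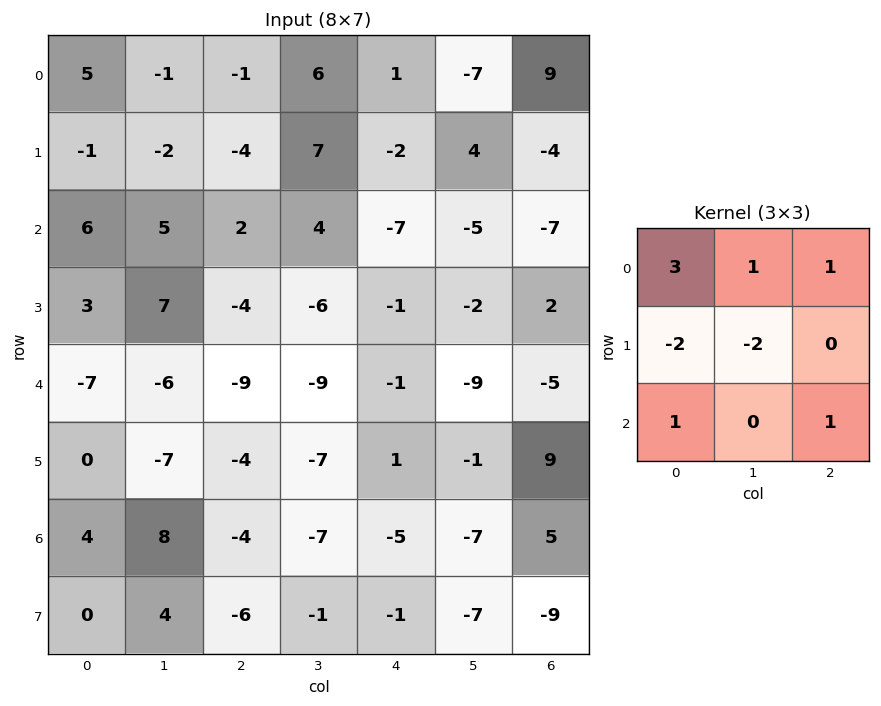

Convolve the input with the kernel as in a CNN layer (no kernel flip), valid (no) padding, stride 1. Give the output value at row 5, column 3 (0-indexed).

-5

The receptive field on the input at this output position is [-7 1 -1 / -7 -5 -7 / -1 -1 -7]. Elementwise product with the kernel and sum: -7·3 + 1·1 + -1·1 + -7·-2 + -5·-2 + -1·1 + -7·1.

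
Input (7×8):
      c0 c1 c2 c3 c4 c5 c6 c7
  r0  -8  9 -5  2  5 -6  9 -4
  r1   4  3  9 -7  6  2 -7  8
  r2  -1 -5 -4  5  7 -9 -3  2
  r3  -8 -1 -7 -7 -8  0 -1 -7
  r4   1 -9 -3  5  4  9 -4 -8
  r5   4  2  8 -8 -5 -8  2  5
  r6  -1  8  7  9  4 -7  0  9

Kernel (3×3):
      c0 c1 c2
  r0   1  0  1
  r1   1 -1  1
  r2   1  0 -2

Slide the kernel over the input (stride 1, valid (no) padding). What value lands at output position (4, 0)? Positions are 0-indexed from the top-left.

The receptive field on the input at this output position is [1 -9 -3 / 4 2 8 / -1 8 7]. Elementwise product with the kernel and sum: 1·1 + -3·1 + 4·1 + 2·-1 + 8·1 + -1·1 + 7·-2.

-7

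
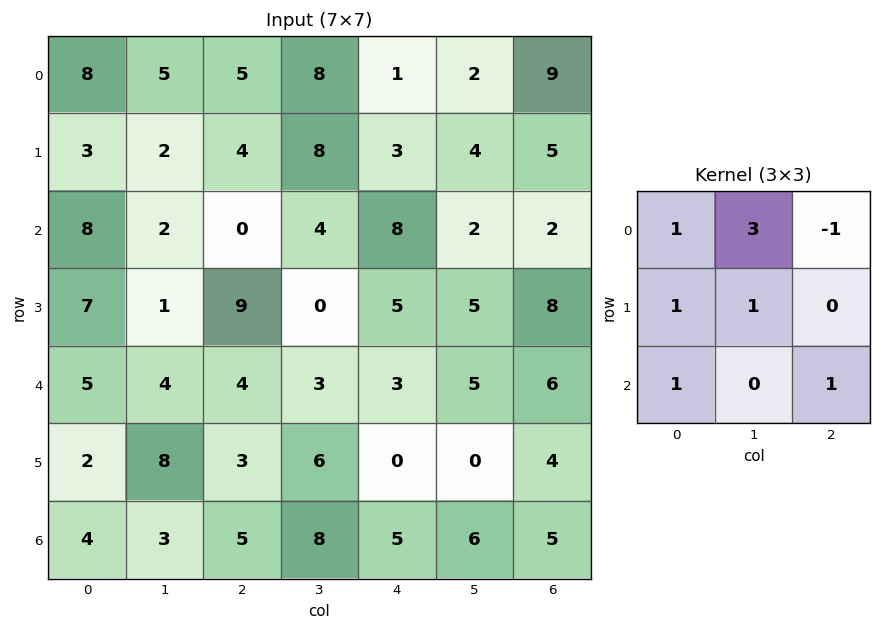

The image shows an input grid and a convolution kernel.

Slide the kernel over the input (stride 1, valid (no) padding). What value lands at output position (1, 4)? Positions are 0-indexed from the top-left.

The receptive field on the input at this output position is [3 4 5 / 8 2 2 / 5 5 8]. Elementwise product with the kernel and sum: 3·1 + 4·3 + 5·-1 + 8·1 + 2·1 + 5·1 + 8·1.

33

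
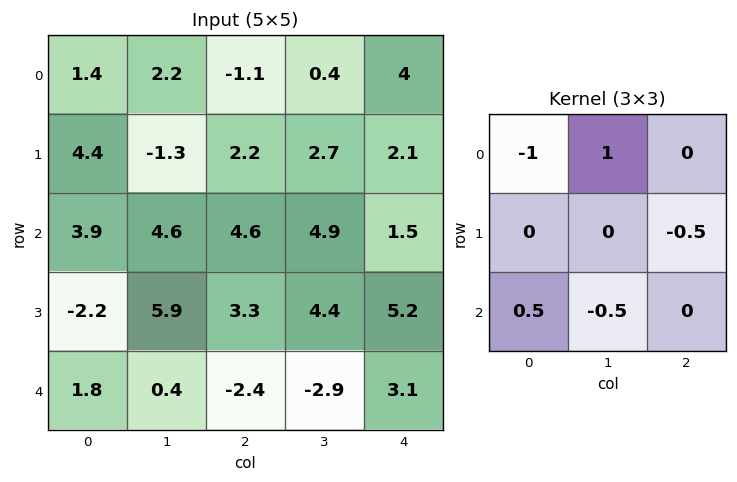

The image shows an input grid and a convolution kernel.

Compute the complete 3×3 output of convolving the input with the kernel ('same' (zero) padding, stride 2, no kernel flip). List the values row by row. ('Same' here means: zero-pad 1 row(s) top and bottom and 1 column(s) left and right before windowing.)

-3.3 -1.95 0.3
3.2 2.35 -1
-2.4 -1.15 0.8

Output[0,0]: The receptive field on the zero-padded input at this output position is [0 0 0 / 0 1.4 2.2 / 0 4.4 -1.3]. Elementwise product with the kernel and sum: 0·-1 + 0·1 + 2.2·-0.5 + 0·0.5 + 4.4·-0.5.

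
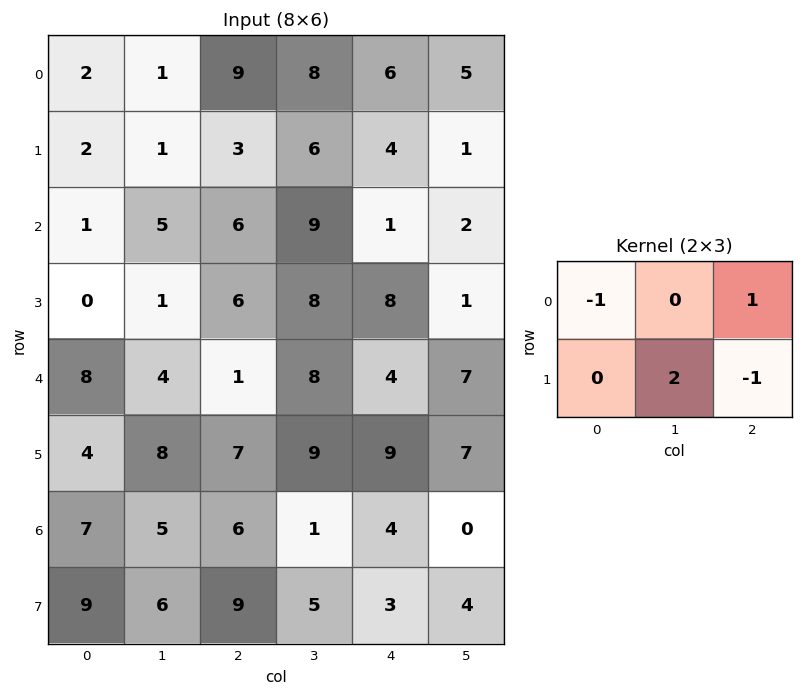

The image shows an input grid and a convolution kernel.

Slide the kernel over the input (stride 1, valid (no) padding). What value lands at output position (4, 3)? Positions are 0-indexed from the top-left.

The receptive field on the input at this output position is [8 4 7 / 9 9 7]. Elementwise product with the kernel and sum: 8·-1 + 7·1 + 9·2 + 7·-1.

10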